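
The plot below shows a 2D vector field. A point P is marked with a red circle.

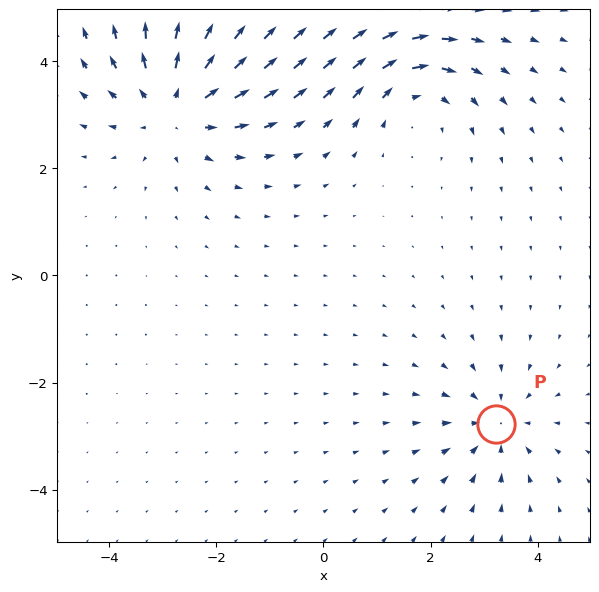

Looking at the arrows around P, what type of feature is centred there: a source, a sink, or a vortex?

sink

At P (3.2, -2.8) the arrows converge inward. Divergence about -4, curl ≈0 — negative divergence with near-zero curl is a sink.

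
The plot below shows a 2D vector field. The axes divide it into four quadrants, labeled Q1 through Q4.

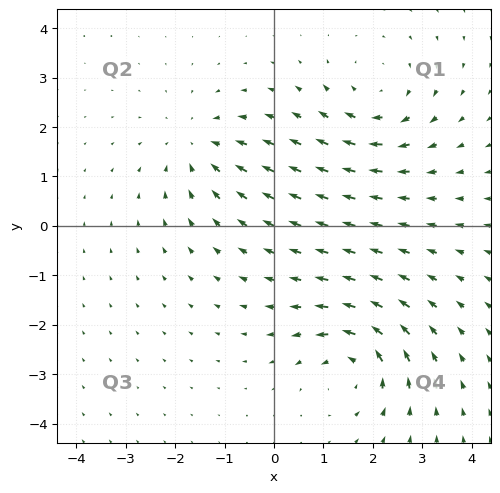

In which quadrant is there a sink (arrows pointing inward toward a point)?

The sink sits at approximately (-1.5, 1.6), which lies in quadrant Q2. The divergence there is about -3, negative as expected for a sink.

Q2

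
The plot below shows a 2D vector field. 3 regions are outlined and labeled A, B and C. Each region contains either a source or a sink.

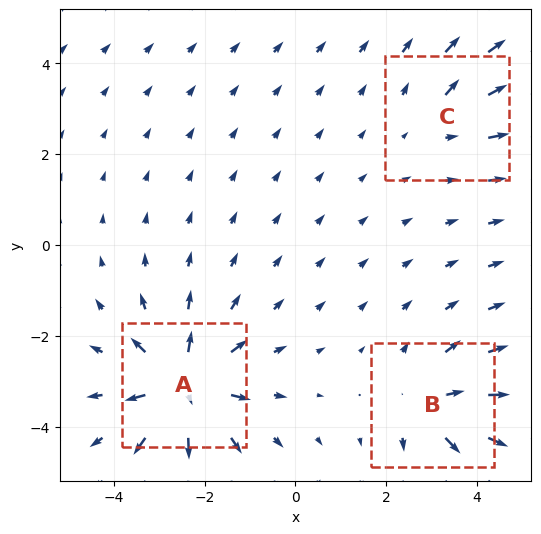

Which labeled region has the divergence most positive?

A

Divergence at each region's feature centre — A: about +6, B: about +4, C: about +2. Region A is most positive.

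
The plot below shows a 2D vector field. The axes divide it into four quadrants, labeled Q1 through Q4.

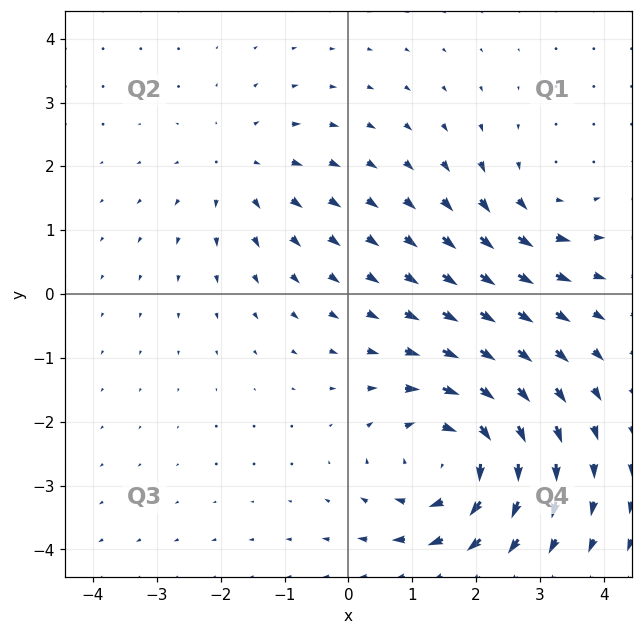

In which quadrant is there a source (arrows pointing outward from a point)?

Q2

The source sits at approximately (-1.7, 2.0), which lies in quadrant Q2. The divergence there is about +2, positive as expected for a source.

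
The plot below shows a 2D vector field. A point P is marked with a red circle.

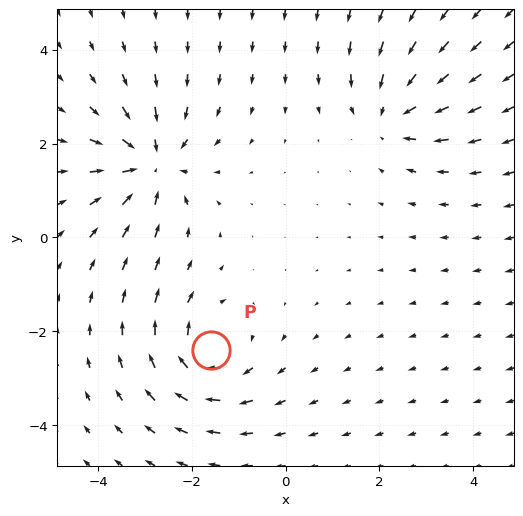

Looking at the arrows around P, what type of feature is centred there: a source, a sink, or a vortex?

At P (-1.6, -2.4) the arrows circulate clockwise. Divergence ≈0, curl about -4 — near-zero divergence with nonzero curl is a vortex.

vortex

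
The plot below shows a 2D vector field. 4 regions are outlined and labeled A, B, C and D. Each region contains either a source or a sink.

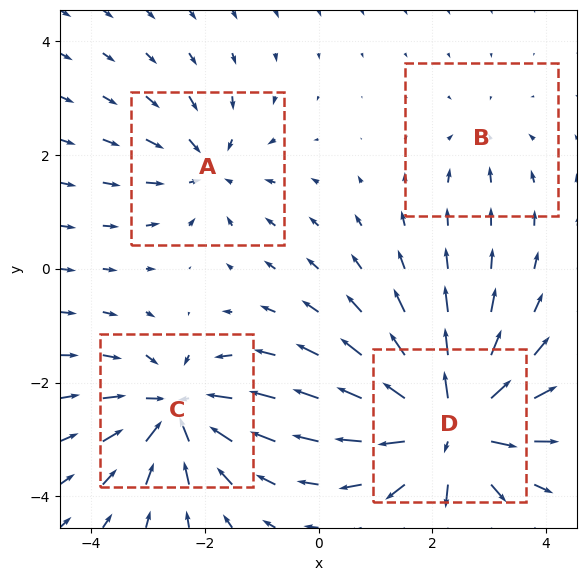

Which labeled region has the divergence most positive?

Divergence at each region's feature centre — A: about -4, B: about -2, C: about -6, D: about +8. Region D is most positive.

D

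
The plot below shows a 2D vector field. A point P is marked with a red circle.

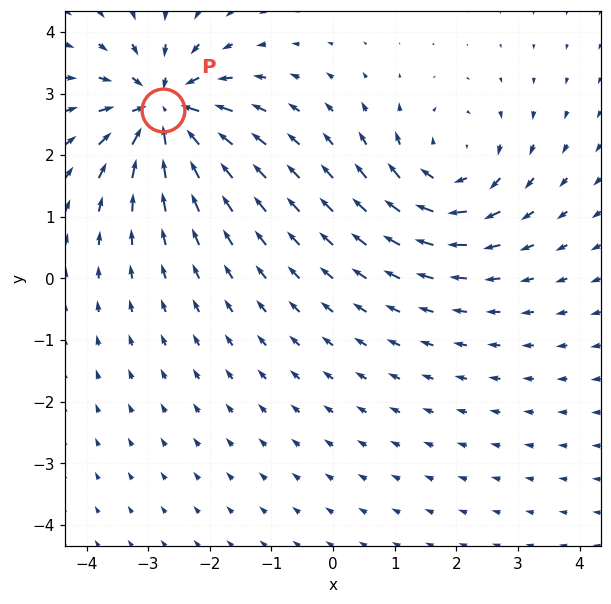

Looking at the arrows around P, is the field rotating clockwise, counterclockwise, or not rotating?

not rotating

Near P at (-2.8, 2.7) the arrows show no circulation. The curl there is ≈0.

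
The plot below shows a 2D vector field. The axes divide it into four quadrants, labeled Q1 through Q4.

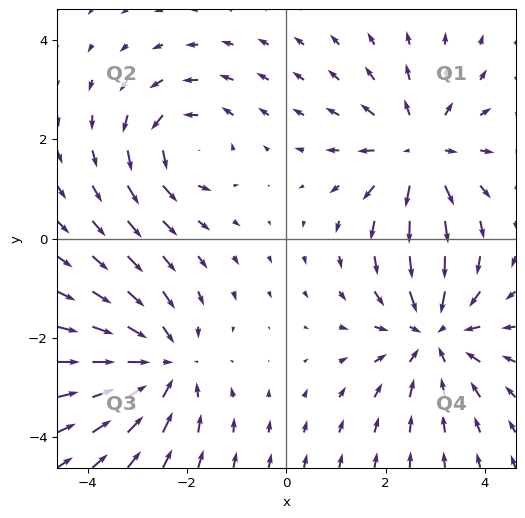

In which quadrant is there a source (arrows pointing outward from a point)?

Q1

The source sits at approximately (2.7, 1.7), which lies in quadrant Q1. The divergence there is about +4, positive as expected for a source.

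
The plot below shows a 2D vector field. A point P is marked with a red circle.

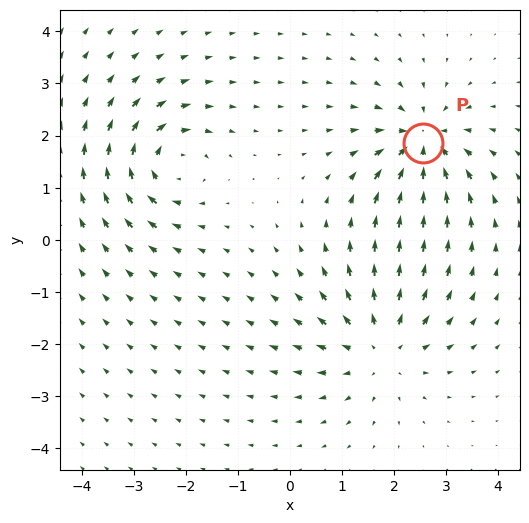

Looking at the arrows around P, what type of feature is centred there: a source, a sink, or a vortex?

sink

At P (2.6, 1.9) the arrows converge inward. Divergence about -5, curl ≈0 — negative divergence with near-zero curl is a sink.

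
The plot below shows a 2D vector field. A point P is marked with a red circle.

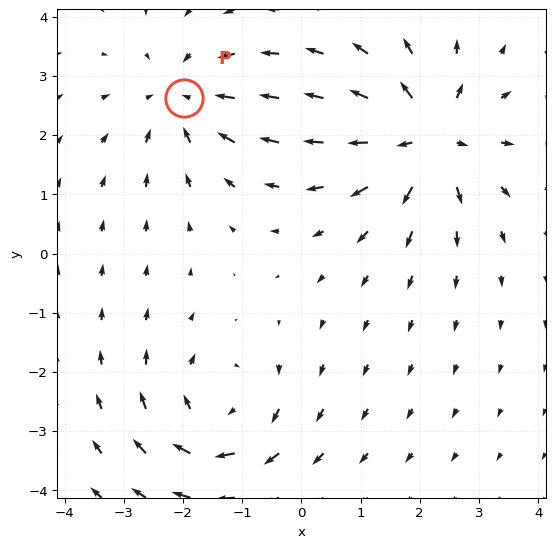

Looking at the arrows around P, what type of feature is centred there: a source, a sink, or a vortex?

sink

At P (-2.0, 2.6) the arrows converge inward. Divergence about -3, curl ≈0 — negative divergence with near-zero curl is a sink.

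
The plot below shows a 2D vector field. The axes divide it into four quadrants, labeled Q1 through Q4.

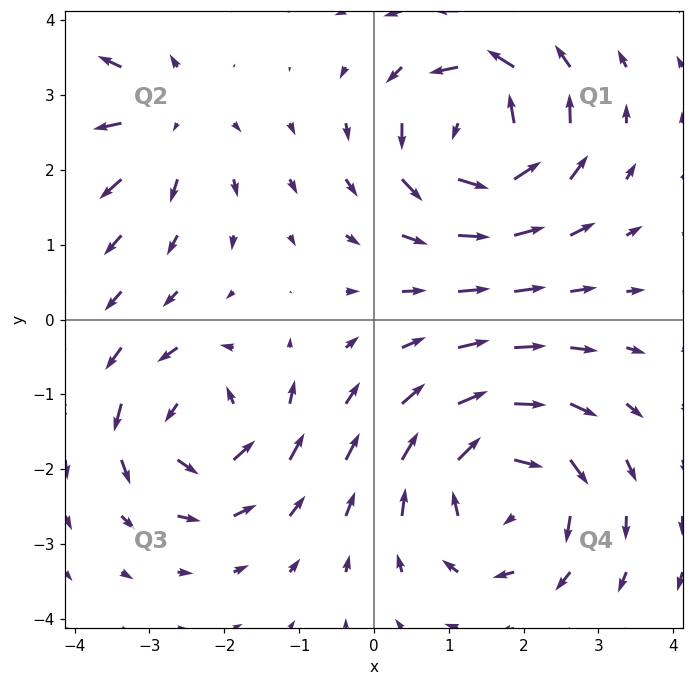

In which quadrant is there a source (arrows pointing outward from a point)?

Q2

The source sits at approximately (-2.8, 2.7), which lies in quadrant Q2. The divergence there is about +4, positive as expected for a source.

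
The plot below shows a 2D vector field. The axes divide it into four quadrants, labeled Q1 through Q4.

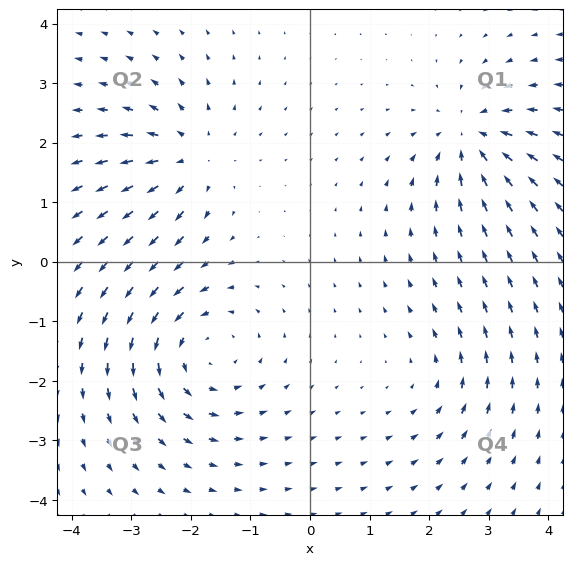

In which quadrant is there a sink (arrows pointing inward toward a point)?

Q1

The sink sits at approximately (2.7, 2.1), which lies in quadrant Q1. The divergence there is about -5, negative as expected for a sink.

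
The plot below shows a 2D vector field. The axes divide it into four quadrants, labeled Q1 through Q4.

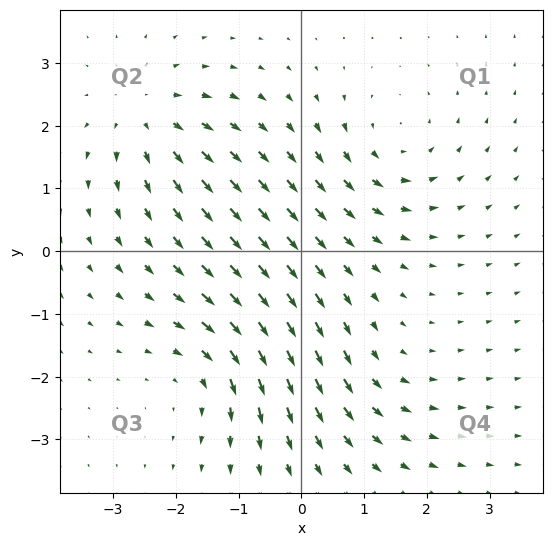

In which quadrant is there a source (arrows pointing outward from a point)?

Q2

The source sits at approximately (-2.5, 2.1), which lies in quadrant Q2. The divergence there is about +4, positive as expected for a source.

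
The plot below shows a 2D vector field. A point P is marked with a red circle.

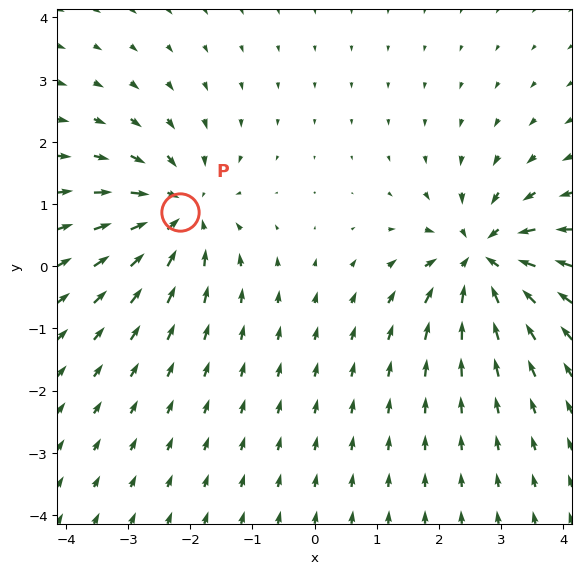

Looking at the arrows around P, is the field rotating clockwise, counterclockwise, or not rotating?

Near P at (-2.2, 0.9) the arrows show no circulation. The curl there is ≈0.

not rotating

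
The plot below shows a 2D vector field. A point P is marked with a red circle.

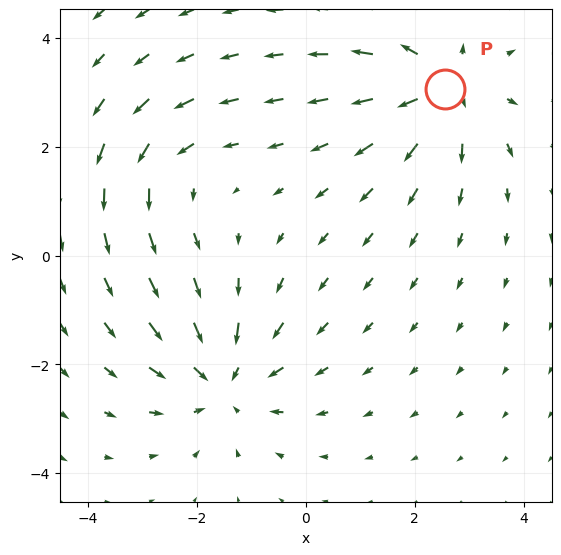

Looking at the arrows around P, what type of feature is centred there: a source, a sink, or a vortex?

source

At P (2.6, 3.1) the arrows spread outward. Divergence about +3, curl ≈0 — positive divergence with near-zero curl is a source.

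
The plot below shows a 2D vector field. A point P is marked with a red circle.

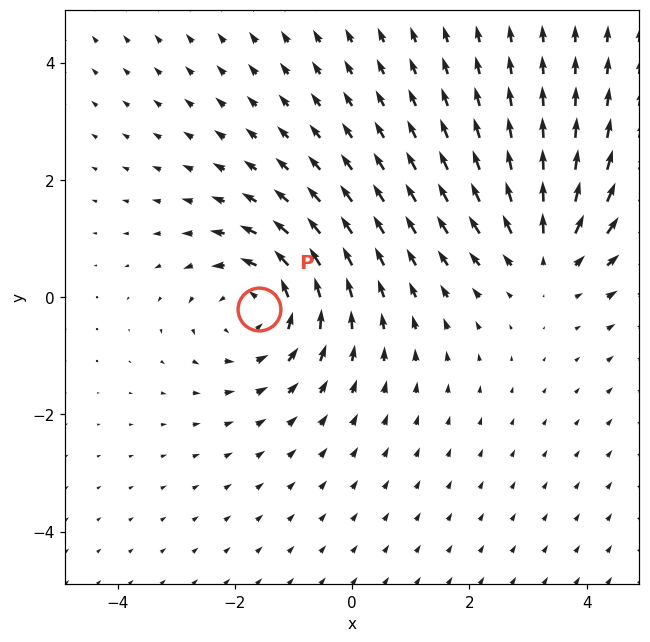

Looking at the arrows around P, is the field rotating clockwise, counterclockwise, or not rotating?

counterclockwise

Near P at (-1.6, -0.2) the arrows circulate counterclockwise. The curl (z-component) there is about +4; positive curl means counterclockwise rotation.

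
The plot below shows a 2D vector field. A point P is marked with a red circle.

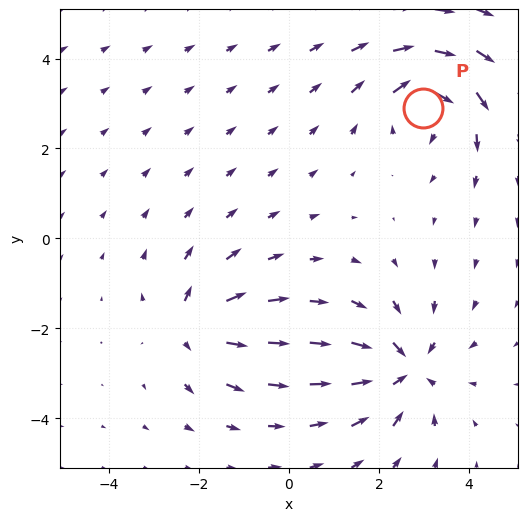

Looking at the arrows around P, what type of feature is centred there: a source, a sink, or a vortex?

vortex

At P (3.0, 2.9) the arrows circulate clockwise. Divergence ≈0, curl about -5 — near-zero divergence with nonzero curl is a vortex.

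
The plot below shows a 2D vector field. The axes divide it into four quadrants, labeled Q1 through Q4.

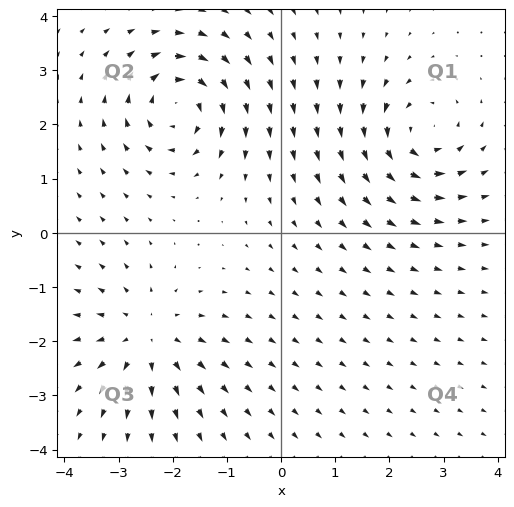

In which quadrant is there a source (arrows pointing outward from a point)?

Q3

The source sits at approximately (-2.5, -1.9), which lies in quadrant Q3. The divergence there is about +5, positive as expected for a source.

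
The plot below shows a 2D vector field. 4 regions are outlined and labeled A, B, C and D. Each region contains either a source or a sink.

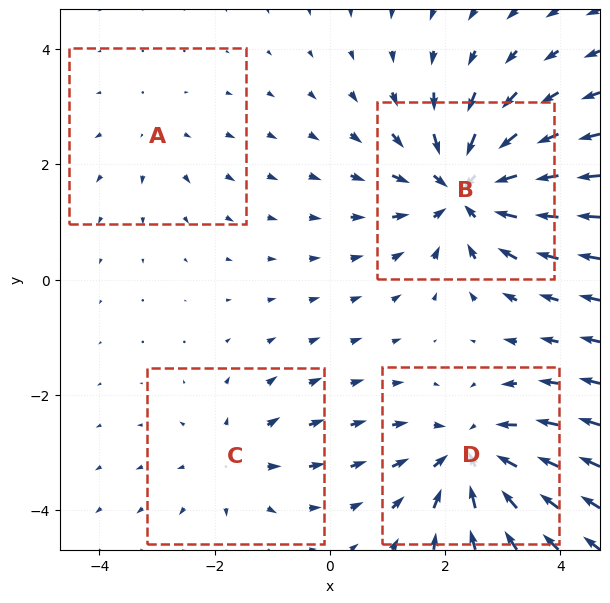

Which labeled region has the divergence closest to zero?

A

Divergence at each region's feature centre — A: about +2, B: about -7, C: about +3, D: about -5. Region A is closest to zero.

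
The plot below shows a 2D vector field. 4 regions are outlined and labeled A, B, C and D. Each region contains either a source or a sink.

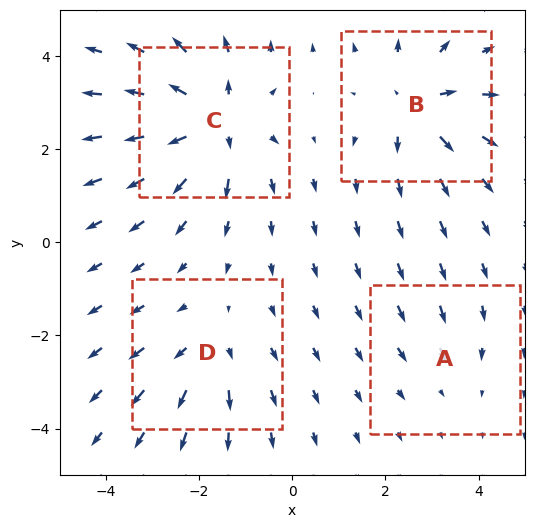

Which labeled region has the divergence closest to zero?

A

Divergence at each region's feature centre — A: about -2, B: about +5, C: about +7, D: about +3. Region A is closest to zero.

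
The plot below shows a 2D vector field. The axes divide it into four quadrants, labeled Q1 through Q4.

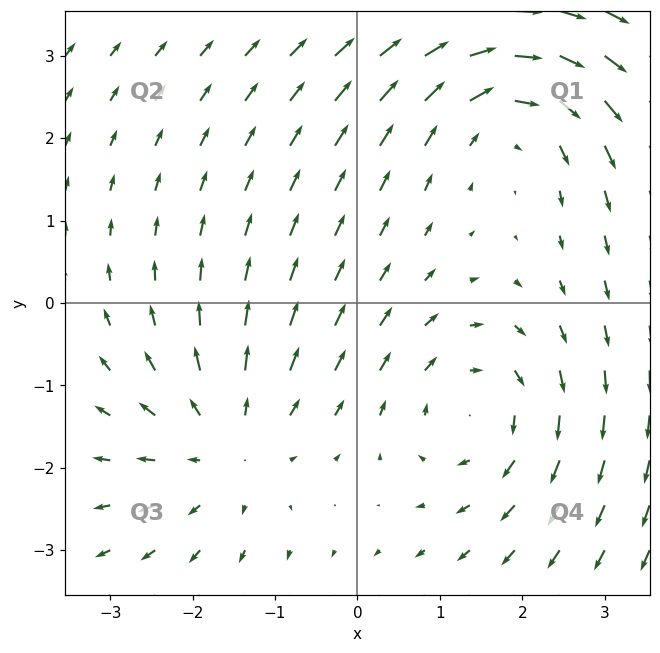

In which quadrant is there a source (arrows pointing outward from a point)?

Q3

The source sits at approximately (-1.6, -1.7), which lies in quadrant Q3. The divergence there is about +3, positive as expected for a source.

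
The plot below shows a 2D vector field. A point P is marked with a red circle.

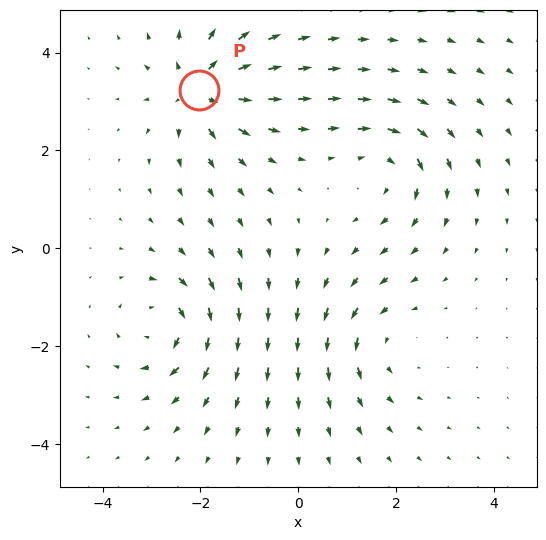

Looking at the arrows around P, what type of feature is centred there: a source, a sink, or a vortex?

source

At P (-2.0, 3.2) the arrows spread outward. Divergence about +6, curl ≈0 — positive divergence with near-zero curl is a source.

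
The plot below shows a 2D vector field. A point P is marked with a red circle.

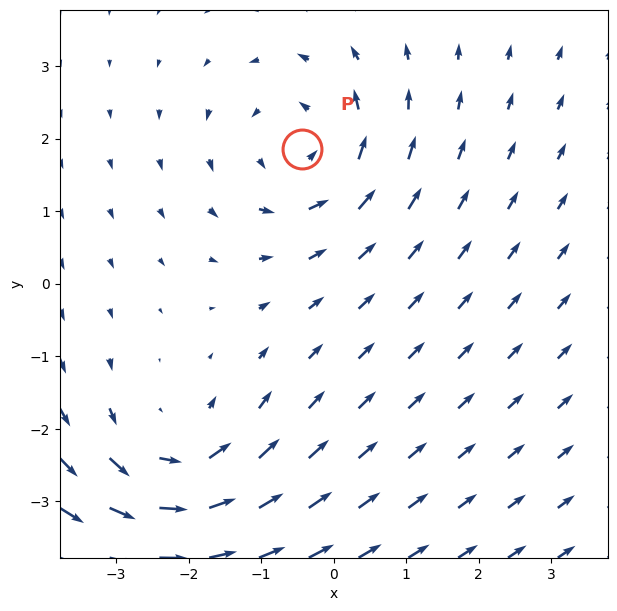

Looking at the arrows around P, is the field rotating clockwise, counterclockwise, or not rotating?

counterclockwise

Near P at (-0.4, 1.9) the arrows circulate counterclockwise. The curl (z-component) there is about +4; positive curl means counterclockwise rotation.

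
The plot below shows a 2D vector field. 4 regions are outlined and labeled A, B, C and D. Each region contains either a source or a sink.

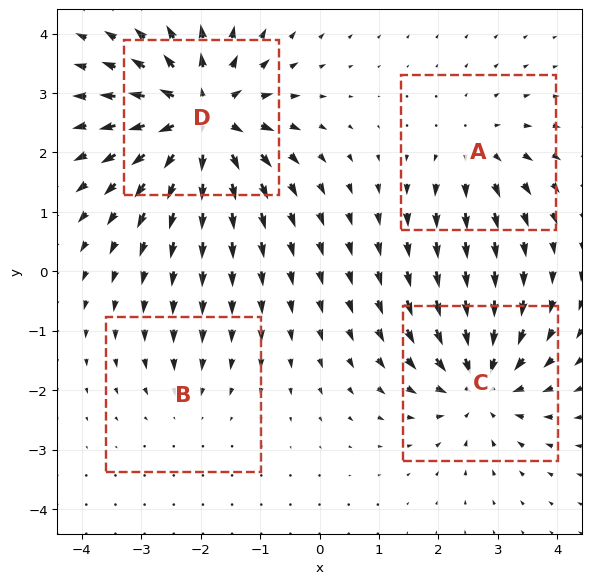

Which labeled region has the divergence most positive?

D

Divergence at each region's feature centre — A: about +4, B: about -2, C: about -6, D: about +8. Region D is most positive.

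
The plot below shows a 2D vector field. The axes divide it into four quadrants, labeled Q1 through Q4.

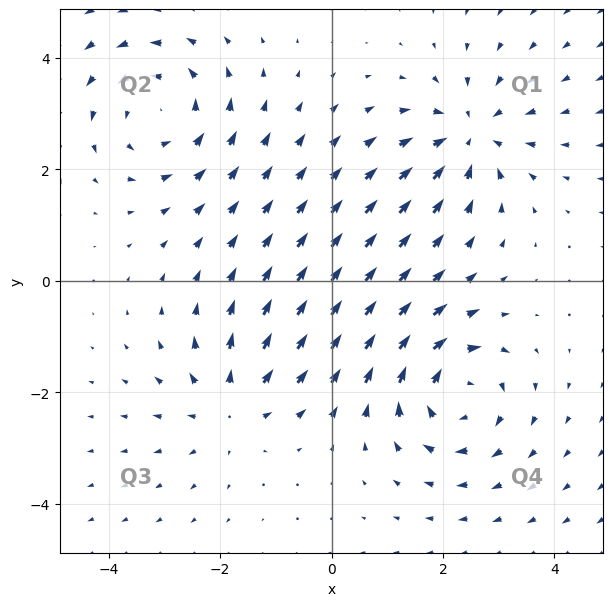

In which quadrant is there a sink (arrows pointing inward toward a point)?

The sink sits at approximately (2.5, 2.6), which lies in quadrant Q1. The divergence there is about -3, negative as expected for a sink.

Q1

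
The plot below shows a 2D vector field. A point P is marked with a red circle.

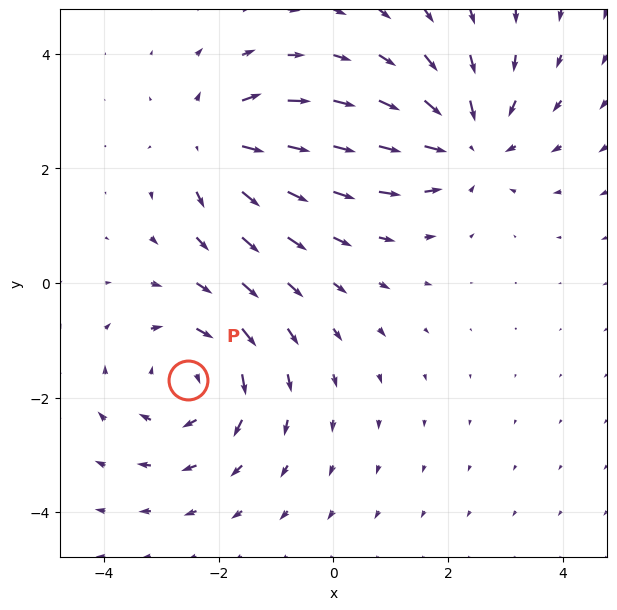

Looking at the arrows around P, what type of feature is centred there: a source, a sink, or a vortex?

At P (-2.5, -1.7) the arrows circulate clockwise. Divergence ≈0, curl about -4 — near-zero divergence with nonzero curl is a vortex.

vortex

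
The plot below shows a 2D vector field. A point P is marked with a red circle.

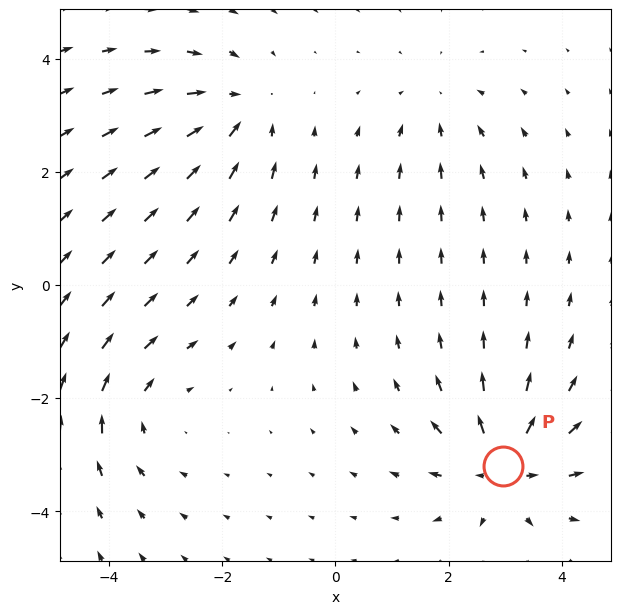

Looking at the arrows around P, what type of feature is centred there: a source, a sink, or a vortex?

source

At P (3.0, -3.2) the arrows spread outward. Divergence about +5, curl ≈0 — positive divergence with near-zero curl is a source.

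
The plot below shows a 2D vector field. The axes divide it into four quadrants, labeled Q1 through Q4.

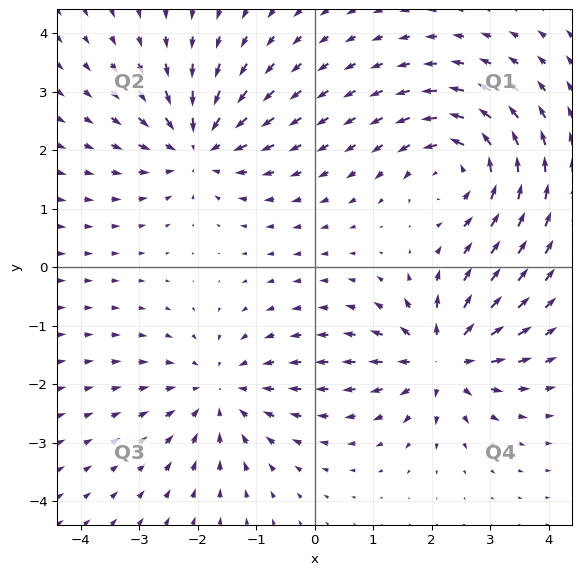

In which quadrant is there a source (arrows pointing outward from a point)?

The source sits at approximately (2.2, -1.6), which lies in quadrant Q4. The divergence there is about +5, positive as expected for a source.

Q4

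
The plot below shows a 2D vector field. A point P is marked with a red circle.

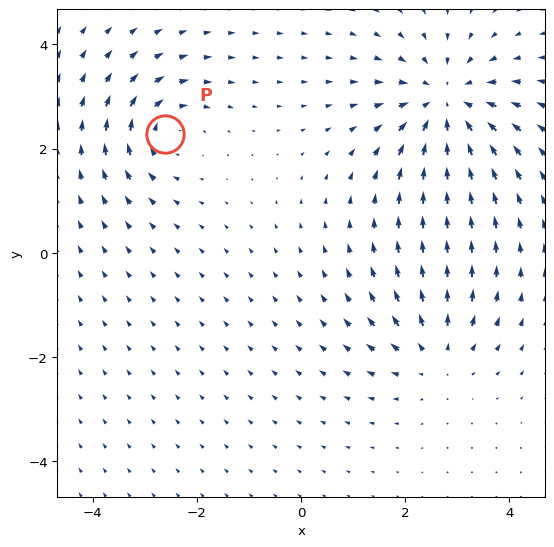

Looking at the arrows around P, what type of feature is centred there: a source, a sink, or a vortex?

At P (-2.6, 2.3) the arrows circulate clockwise. Divergence ≈0, curl about -4 — near-zero divergence with nonzero curl is a vortex.

vortex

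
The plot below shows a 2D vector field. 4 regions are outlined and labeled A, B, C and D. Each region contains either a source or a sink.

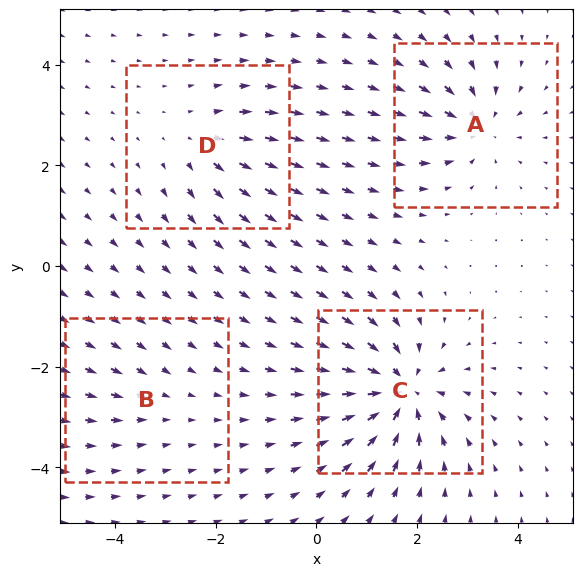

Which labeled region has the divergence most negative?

C

Divergence at each region's feature centre — A: about -6, B: about -2, C: about -8, D: about +4. Region C is most negative.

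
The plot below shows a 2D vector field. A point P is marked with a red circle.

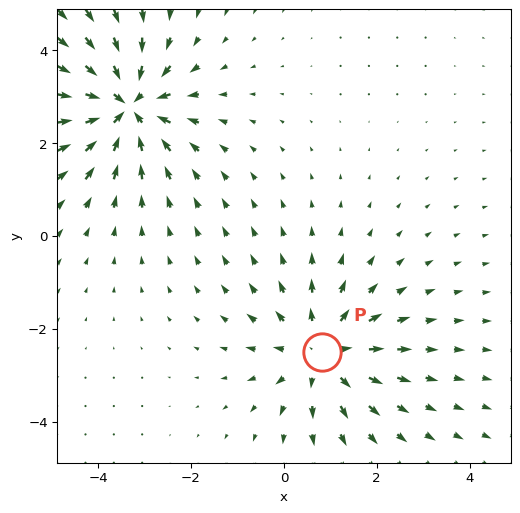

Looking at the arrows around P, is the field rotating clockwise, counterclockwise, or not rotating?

Near P at (0.8, -2.5) the arrows show no circulation. The curl there is ≈0.

not rotating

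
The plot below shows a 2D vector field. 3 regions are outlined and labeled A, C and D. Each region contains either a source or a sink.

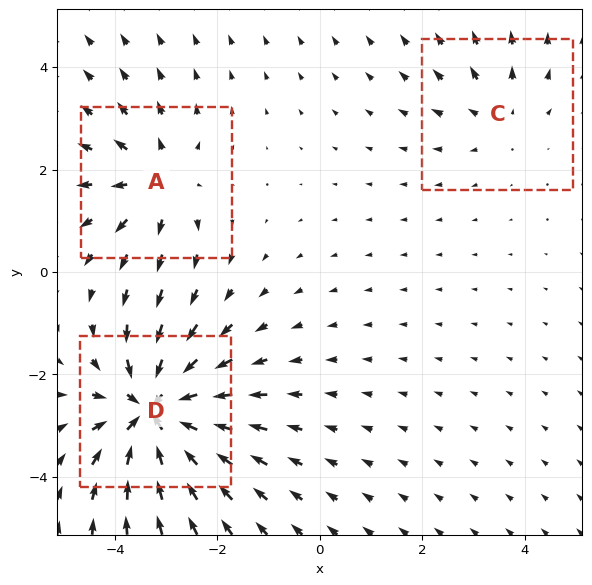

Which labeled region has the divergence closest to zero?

Divergence at each region's feature centre — A: about +3, C: about +2, D: about -6. Region C is closest to zero.

C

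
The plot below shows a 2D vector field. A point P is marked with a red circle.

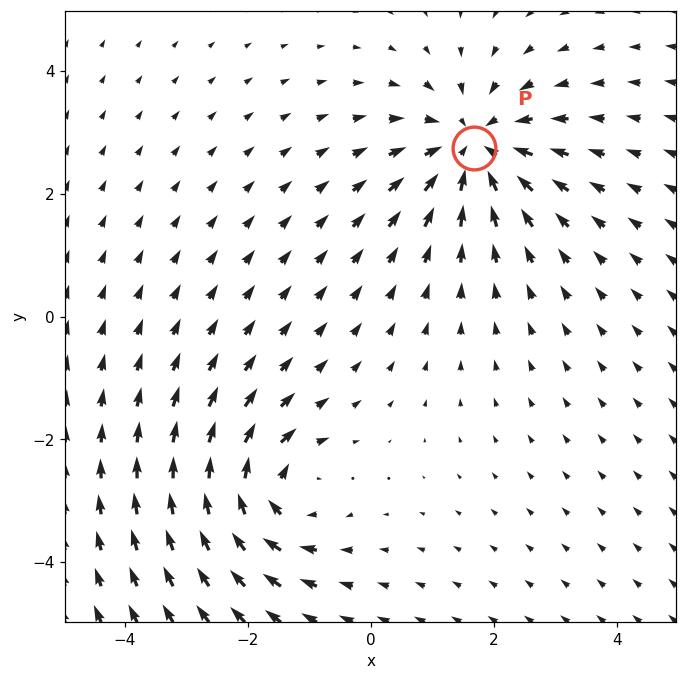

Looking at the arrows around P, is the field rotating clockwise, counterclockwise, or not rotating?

Near P at (1.7, 2.7) the arrows show no circulation. The curl there is ≈0.

not rotating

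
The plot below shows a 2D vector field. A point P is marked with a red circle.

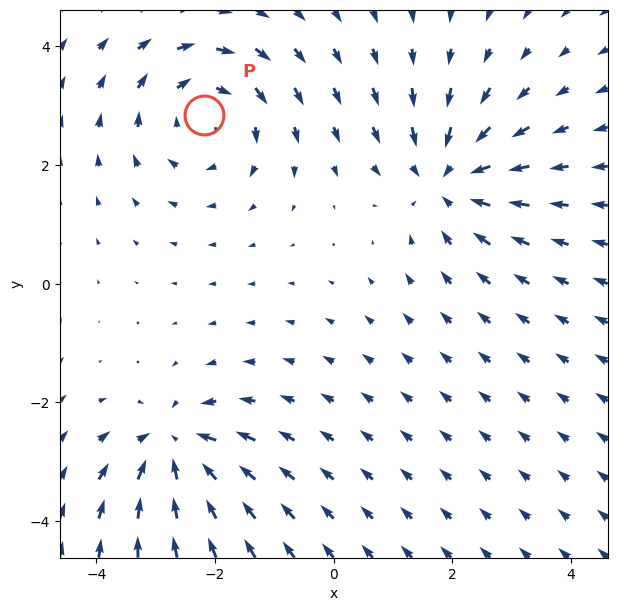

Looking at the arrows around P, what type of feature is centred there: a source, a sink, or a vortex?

vortex

At P (-2.2, 2.8) the arrows circulate clockwise. Divergence ≈0, curl about -4 — near-zero divergence with nonzero curl is a vortex.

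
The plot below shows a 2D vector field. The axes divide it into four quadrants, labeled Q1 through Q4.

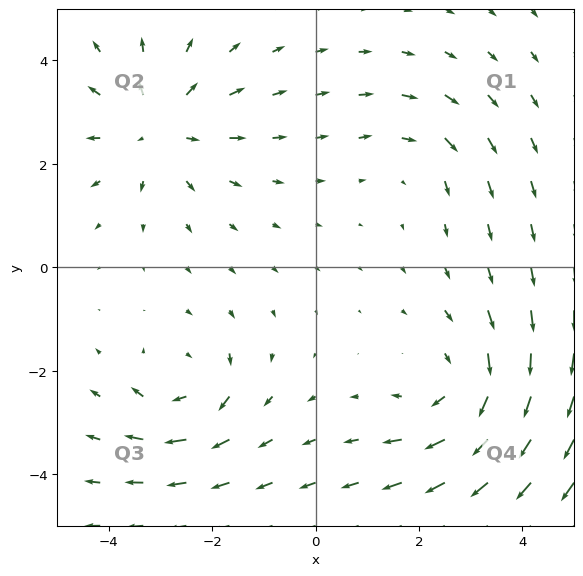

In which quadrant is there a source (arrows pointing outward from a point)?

Q2

The source sits at approximately (-3.0, 2.7), which lies in quadrant Q2. The divergence there is about +4, positive as expected for a source.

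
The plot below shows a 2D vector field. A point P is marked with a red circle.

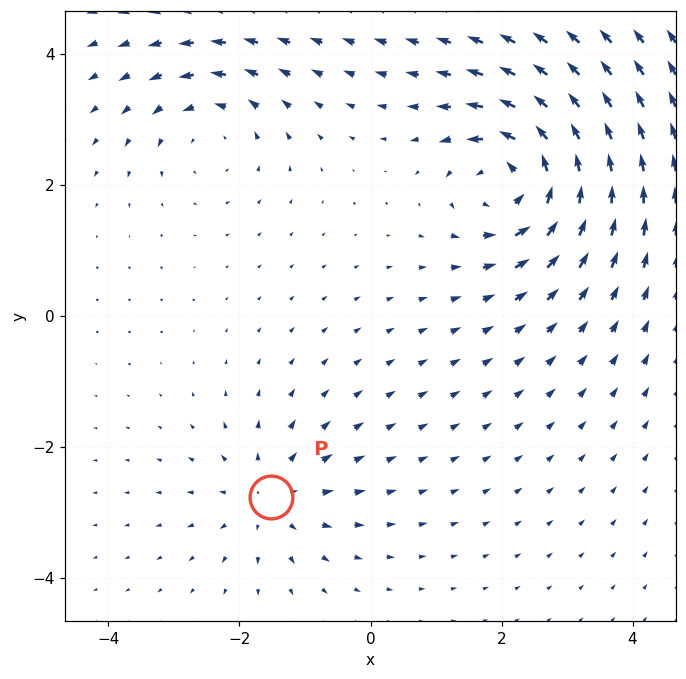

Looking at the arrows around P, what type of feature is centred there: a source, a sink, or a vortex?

source

At P (-1.5, -2.8) the arrows spread outward. Divergence about +3, curl ≈0 — positive divergence with near-zero curl is a source.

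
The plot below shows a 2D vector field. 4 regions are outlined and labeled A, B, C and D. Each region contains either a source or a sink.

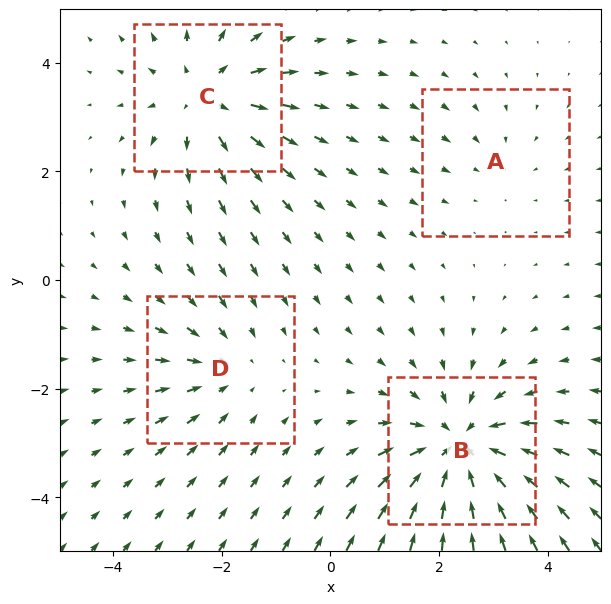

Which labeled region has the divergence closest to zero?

A

Divergence at each region's feature centre — A: about -2, B: about -6, C: about +4, D: about -3. Region A is closest to zero.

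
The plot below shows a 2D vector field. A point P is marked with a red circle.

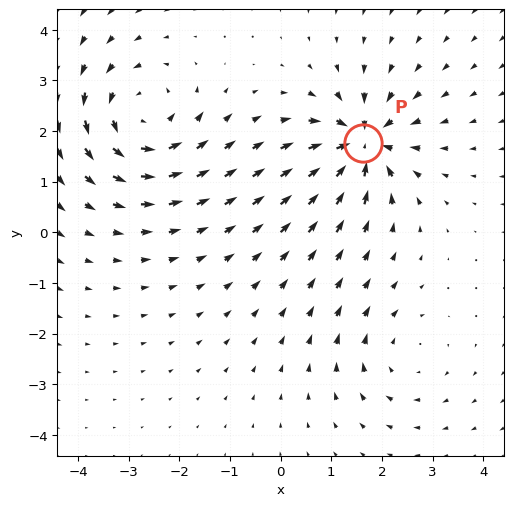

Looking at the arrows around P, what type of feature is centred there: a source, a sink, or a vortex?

sink

At P (1.6, 1.8) the arrows converge inward. Divergence about -6, curl ≈0 — negative divergence with near-zero curl is a sink.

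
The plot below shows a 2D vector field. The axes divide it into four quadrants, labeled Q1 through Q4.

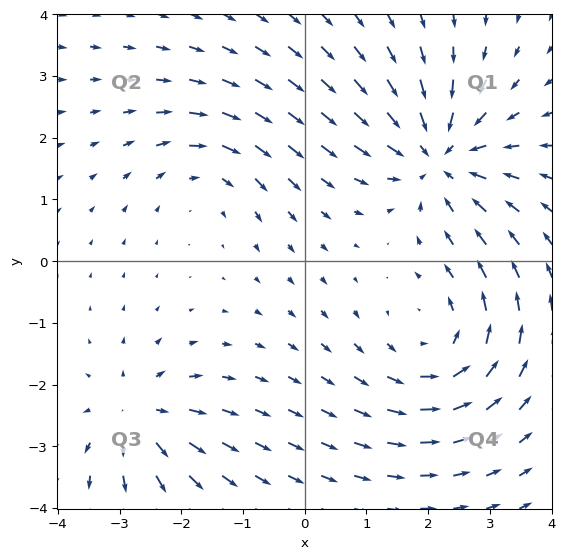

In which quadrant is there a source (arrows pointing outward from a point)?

The source sits at approximately (-2.7, -2.5), which lies in quadrant Q3. The divergence there is about +4, positive as expected for a source.

Q3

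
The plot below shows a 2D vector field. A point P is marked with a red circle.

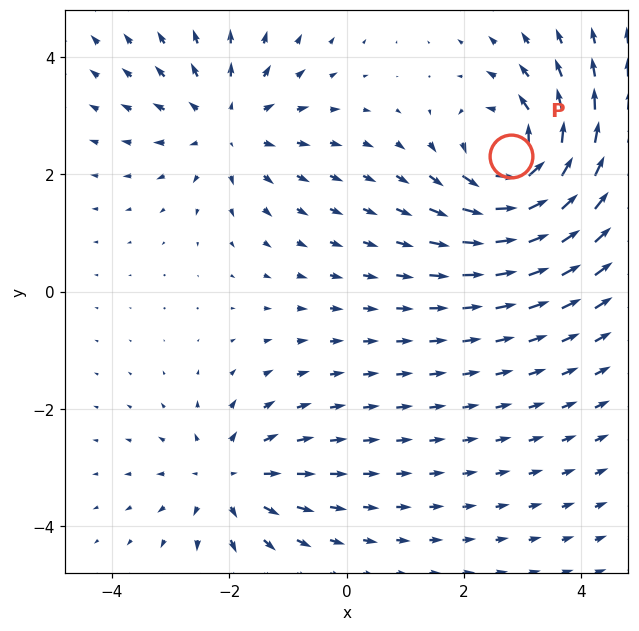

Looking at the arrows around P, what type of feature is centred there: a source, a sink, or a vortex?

vortex

At P (2.8, 2.3) the arrows circulate counterclockwise. Divergence ≈0, curl about +5 — near-zero divergence with nonzero curl is a vortex.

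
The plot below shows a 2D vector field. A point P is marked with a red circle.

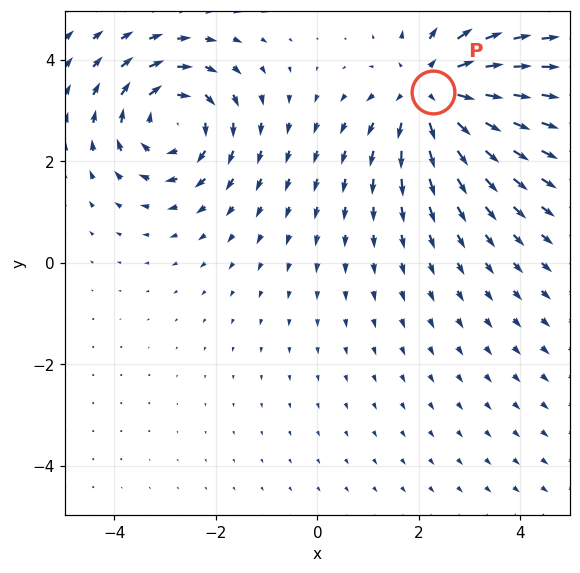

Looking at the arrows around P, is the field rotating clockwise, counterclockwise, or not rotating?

not rotating

Near P at (2.3, 3.4) the arrows show no circulation. The curl there is ≈0.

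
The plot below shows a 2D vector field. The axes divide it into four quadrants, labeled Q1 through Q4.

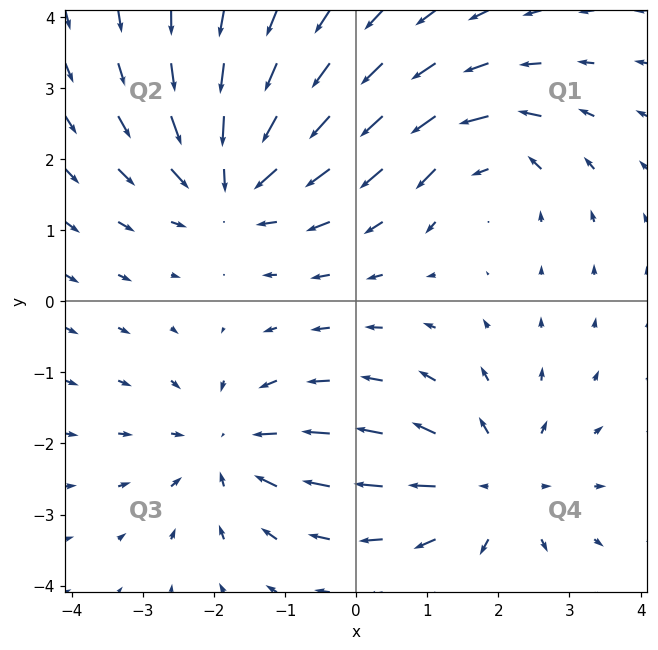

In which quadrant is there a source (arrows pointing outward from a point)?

The source sits at approximately (1.9, -2.6), which lies in quadrant Q4. The divergence there is about +4, positive as expected for a source.

Q4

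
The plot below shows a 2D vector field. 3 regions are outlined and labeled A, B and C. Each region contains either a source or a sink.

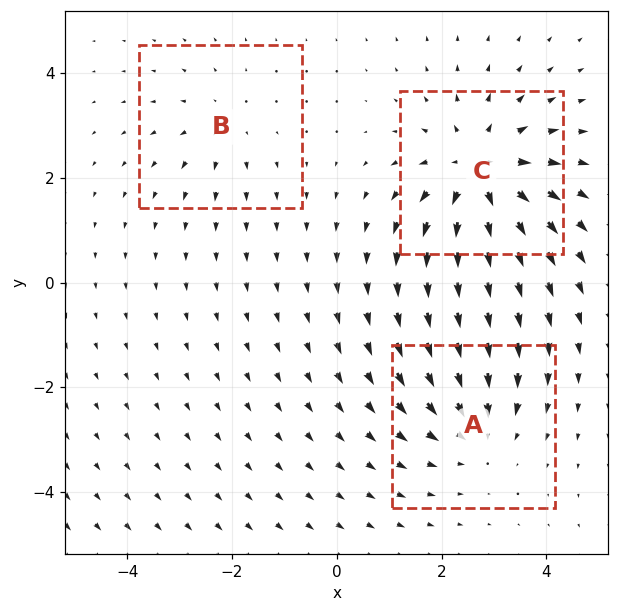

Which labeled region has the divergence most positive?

C

Divergence at each region's feature centre — A: about -3, B: about +2, C: about +4. Region C is most positive.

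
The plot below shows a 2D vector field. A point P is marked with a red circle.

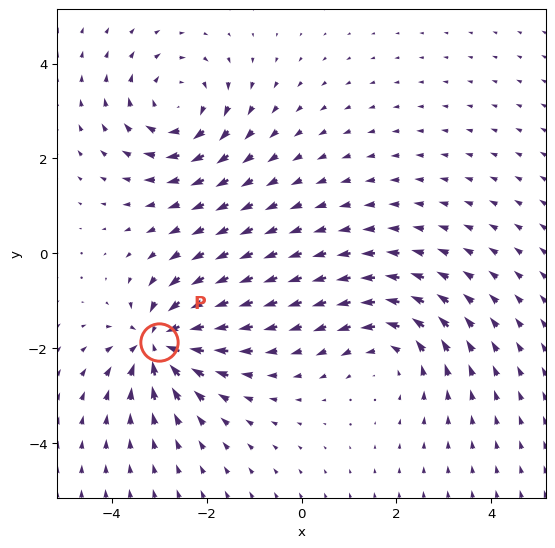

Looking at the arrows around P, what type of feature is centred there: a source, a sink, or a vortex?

At P (-3.0, -1.9) the arrows converge inward. Divergence about -7, curl ≈0 — negative divergence with near-zero curl is a sink.

sink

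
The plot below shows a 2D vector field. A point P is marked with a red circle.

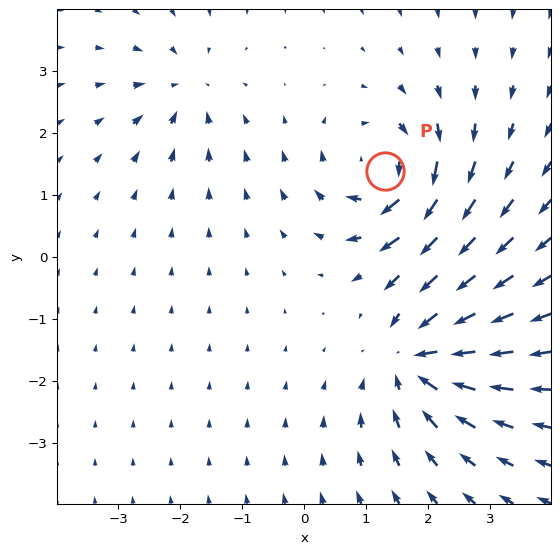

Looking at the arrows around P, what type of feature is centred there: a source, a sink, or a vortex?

vortex

At P (1.3, 1.4) the arrows circulate clockwise. Divergence ≈0, curl about -6 — near-zero divergence with nonzero curl is a vortex.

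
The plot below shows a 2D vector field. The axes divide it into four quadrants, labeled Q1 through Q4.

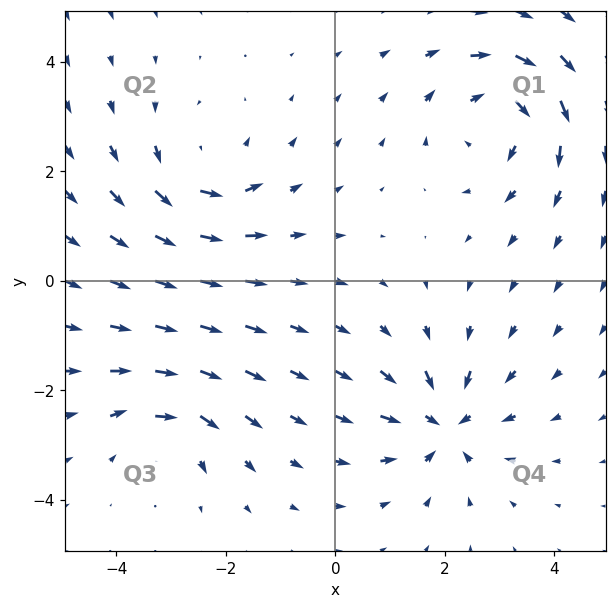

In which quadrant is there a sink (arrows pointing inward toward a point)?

The sink sits at approximately (2.0, -2.6), which lies in quadrant Q4. The divergence there is about -5, negative as expected for a sink.

Q4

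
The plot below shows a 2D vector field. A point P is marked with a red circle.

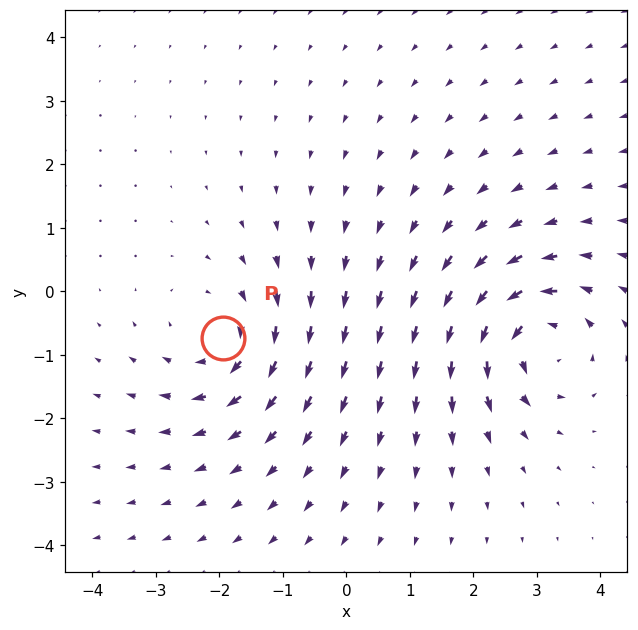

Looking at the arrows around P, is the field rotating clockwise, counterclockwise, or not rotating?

Near P at (-1.9, -0.7) the arrows circulate clockwise. The curl (z-component) there is about -4; negative curl means clockwise rotation.

clockwise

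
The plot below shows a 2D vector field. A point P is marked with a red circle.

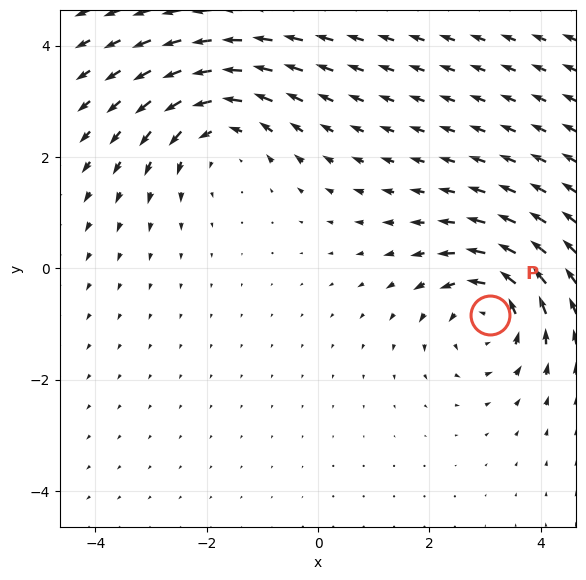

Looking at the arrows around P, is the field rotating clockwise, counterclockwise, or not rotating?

counterclockwise

Near P at (3.1, -0.8) the arrows circulate counterclockwise. The curl (z-component) there is about +4; positive curl means counterclockwise rotation.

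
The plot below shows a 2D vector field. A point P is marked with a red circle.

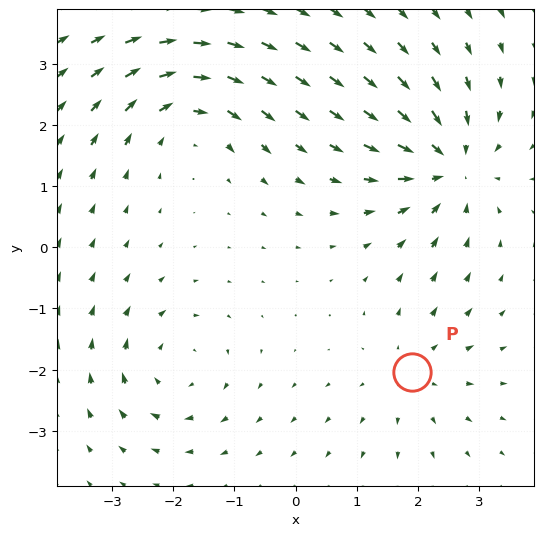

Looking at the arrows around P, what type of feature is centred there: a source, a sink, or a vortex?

At P (1.9, -2.0) the arrows spread outward. Divergence about +3, curl ≈0 — positive divergence with near-zero curl is a source.

source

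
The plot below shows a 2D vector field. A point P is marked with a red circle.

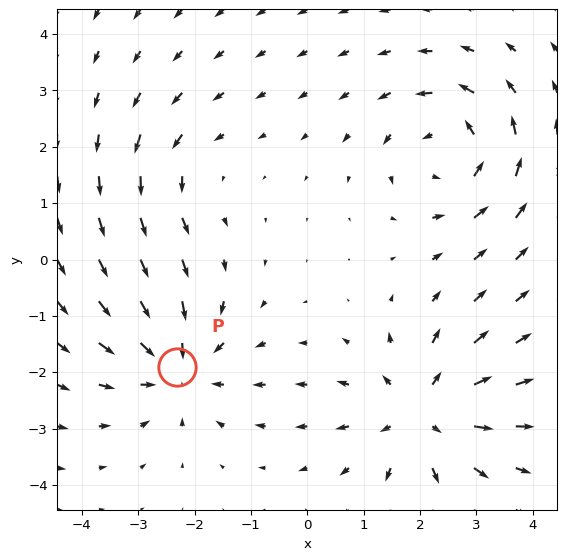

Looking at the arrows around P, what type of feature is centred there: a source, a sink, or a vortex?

At P (-2.3, -1.9) the arrows converge inward. Divergence about -5, curl ≈0 — negative divergence with near-zero curl is a sink.

sink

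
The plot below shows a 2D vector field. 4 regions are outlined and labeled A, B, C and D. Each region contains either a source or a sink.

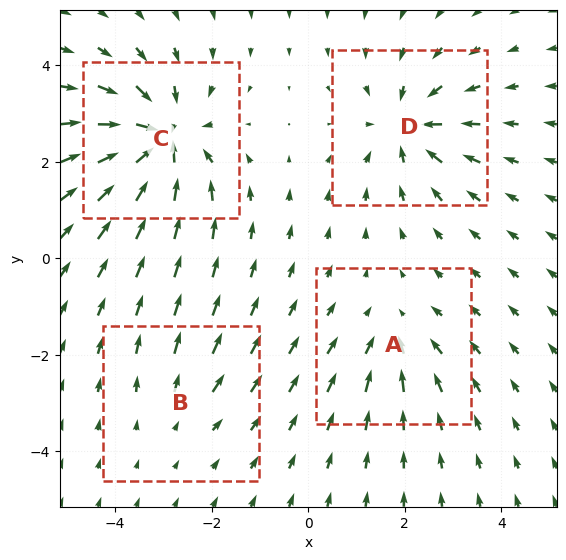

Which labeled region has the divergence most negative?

C

Divergence at each region's feature centre — A: about -4, B: about +2, C: about -8, D: about -6. Region C is most negative.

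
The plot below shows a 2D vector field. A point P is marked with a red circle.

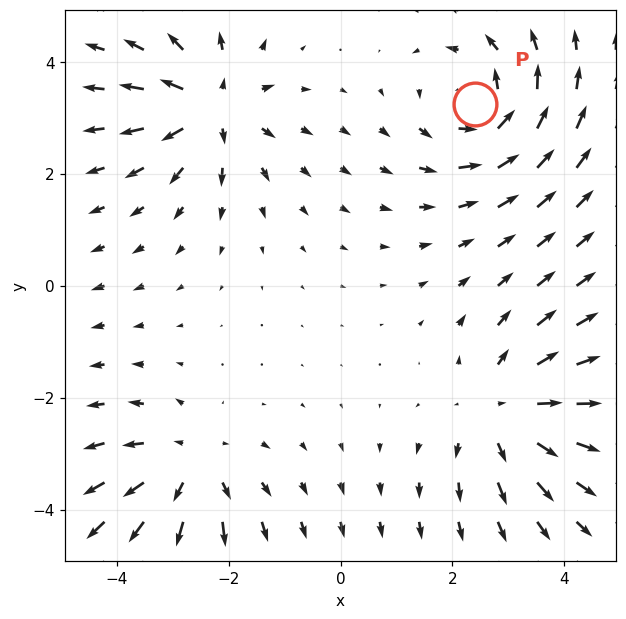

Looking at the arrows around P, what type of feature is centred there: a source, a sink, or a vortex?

vortex

At P (2.4, 3.2) the arrows circulate counterclockwise. Divergence ≈0, curl about +5 — near-zero divergence with nonzero curl is a vortex.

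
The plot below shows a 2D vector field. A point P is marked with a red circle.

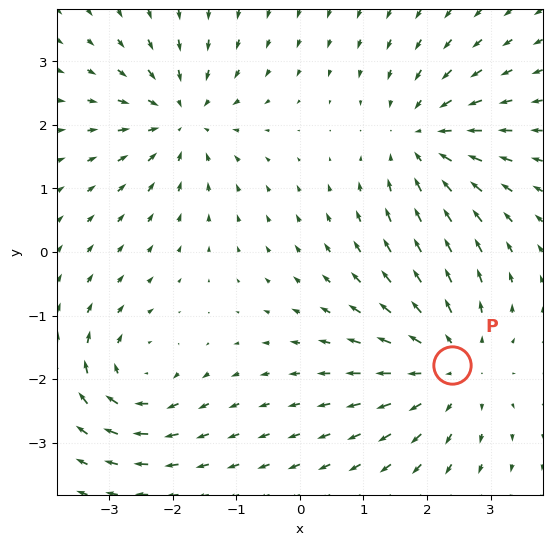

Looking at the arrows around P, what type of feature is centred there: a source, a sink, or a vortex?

At P (2.4, -1.8) the arrows spread outward. Divergence about +4, curl ≈0 — positive divergence with near-zero curl is a source.

source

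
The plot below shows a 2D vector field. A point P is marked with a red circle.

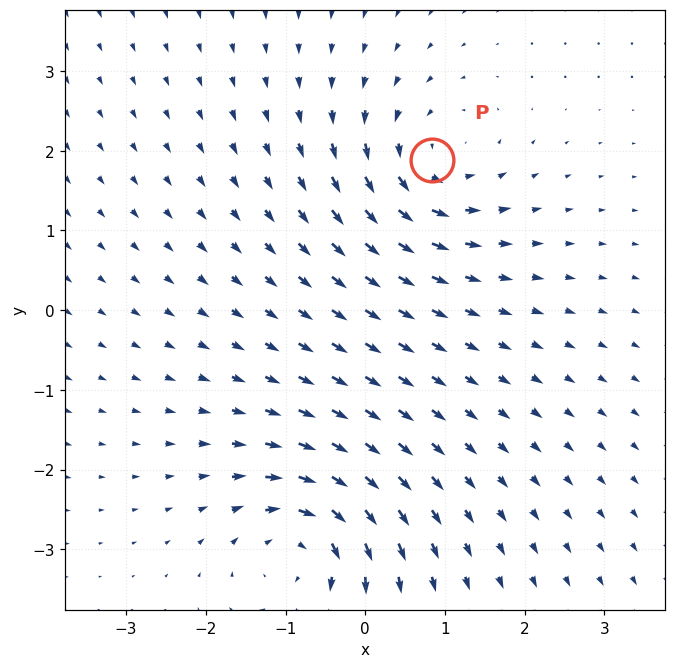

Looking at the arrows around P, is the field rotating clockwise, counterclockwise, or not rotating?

counterclockwise

Near P at (0.8, 1.9) the arrows circulate counterclockwise. The curl (z-component) there is about +6; positive curl means counterclockwise rotation.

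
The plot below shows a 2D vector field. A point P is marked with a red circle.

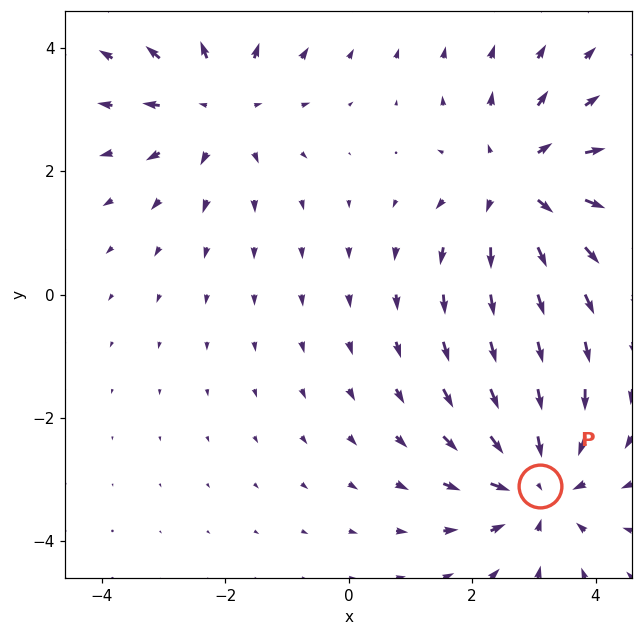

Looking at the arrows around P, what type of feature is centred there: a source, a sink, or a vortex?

sink

At P (3.1, -3.1) the arrows converge inward. Divergence about -4, curl ≈0 — negative divergence with near-zero curl is a sink.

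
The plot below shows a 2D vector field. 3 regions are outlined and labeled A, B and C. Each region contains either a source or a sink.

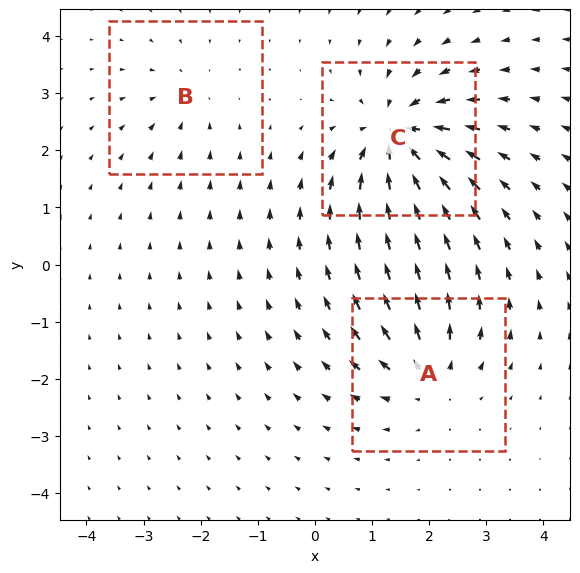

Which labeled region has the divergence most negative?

C

Divergence at each region's feature centre — A: about +4, B: about -2, C: about -6. Region C is most negative.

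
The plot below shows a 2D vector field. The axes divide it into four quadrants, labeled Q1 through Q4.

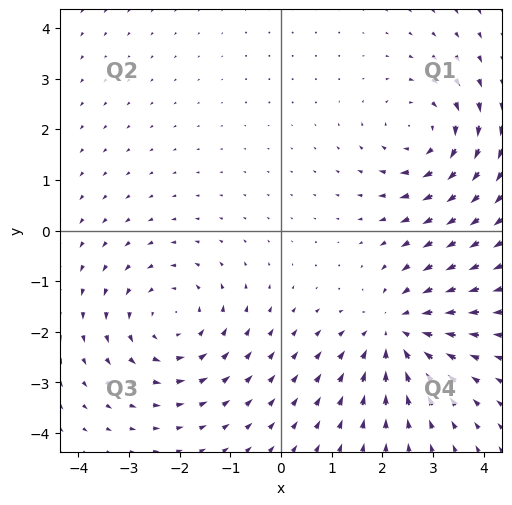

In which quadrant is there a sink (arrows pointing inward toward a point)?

The sink sits at approximately (2.3, -2.0), which lies in quadrant Q4. The divergence there is about -4, negative as expected for a sink.

Q4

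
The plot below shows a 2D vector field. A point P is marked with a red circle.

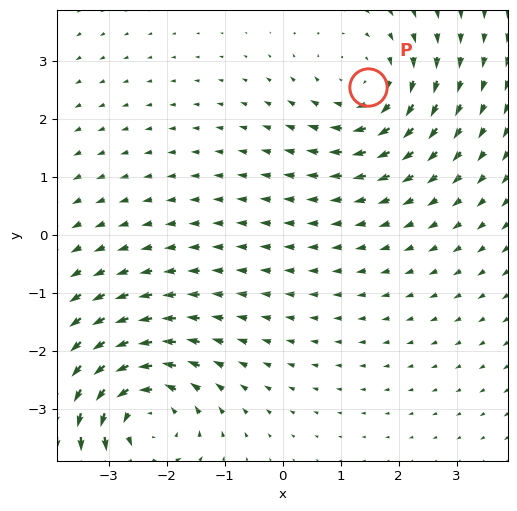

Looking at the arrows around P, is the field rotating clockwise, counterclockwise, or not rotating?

clockwise

Near P at (1.5, 2.6) the arrows circulate clockwise. The curl (z-component) there is about -3; negative curl means clockwise rotation.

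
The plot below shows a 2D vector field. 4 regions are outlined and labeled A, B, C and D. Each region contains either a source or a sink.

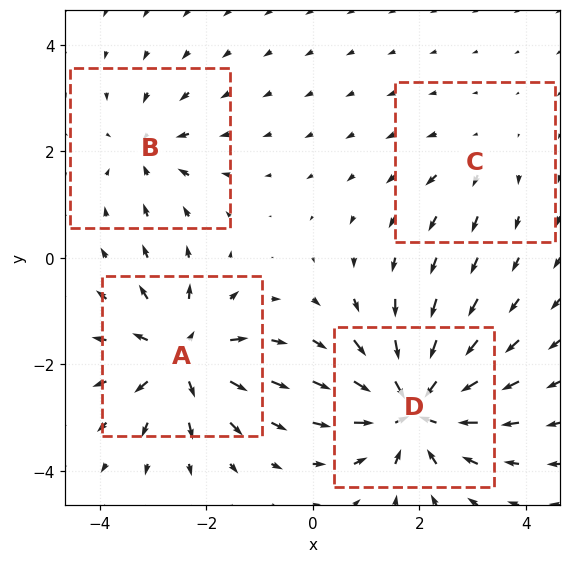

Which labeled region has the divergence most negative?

Divergence at each region's feature centre — A: about +6, B: about -4, C: about +2, D: about -8. Region D is most negative.

D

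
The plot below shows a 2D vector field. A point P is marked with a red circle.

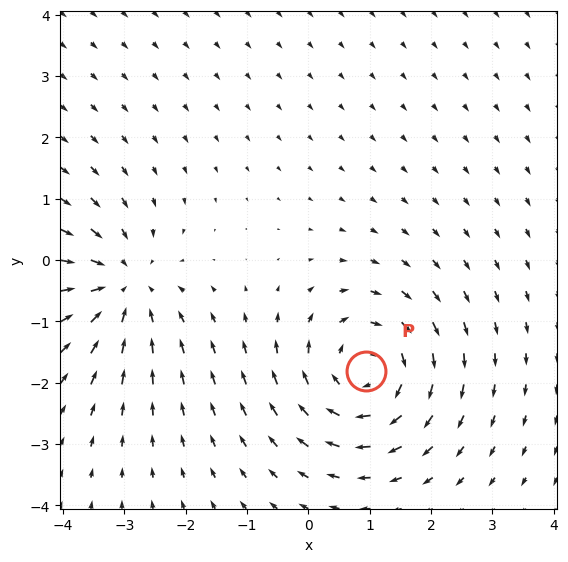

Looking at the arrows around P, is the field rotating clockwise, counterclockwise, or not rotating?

Near P at (0.9, -1.8) the arrows circulate clockwise. The curl (z-component) there is about -5; negative curl means clockwise rotation.

clockwise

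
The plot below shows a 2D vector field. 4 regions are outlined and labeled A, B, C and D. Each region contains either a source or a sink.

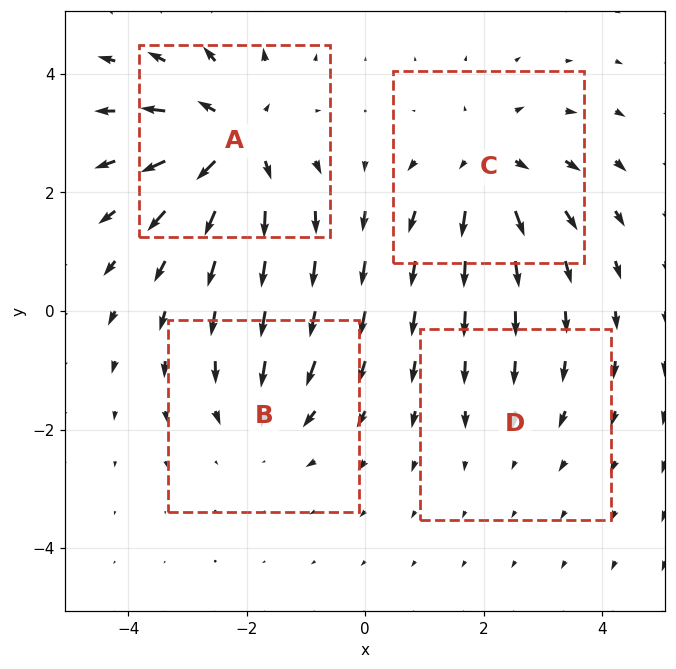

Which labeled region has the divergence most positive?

A

Divergence at each region's feature centre — A: about +7, B: about -3, C: about +5, D: about -2. Region A is most positive.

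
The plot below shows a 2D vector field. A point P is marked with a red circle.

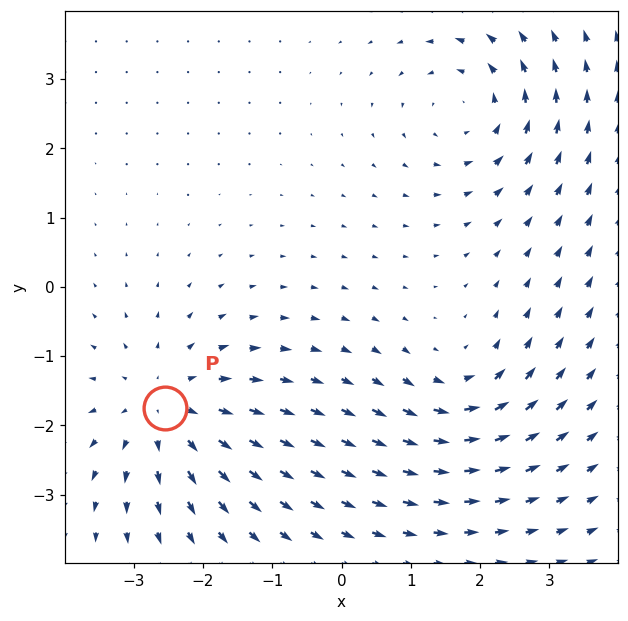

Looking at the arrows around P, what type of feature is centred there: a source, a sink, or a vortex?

source

At P (-2.5, -1.8) the arrows spread outward. Divergence about +4, curl ≈0 — positive divergence with near-zero curl is a source.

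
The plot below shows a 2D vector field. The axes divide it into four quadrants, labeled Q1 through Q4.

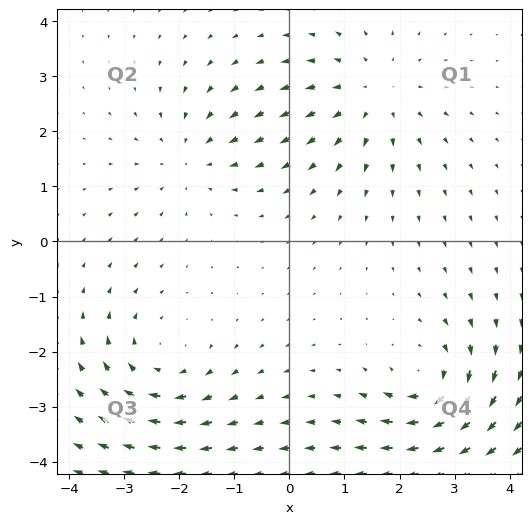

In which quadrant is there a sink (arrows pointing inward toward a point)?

The sink sits at approximately (-1.8, 1.5), which lies in quadrant Q2. The divergence there is about -2, negative as expected for a sink.

Q2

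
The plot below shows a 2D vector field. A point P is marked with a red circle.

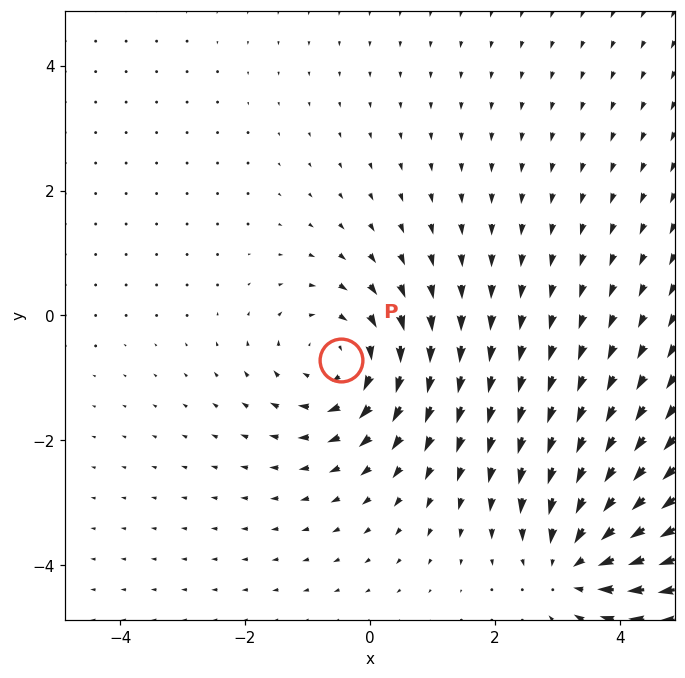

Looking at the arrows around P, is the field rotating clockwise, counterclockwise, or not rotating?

Near P at (-0.5, -0.7) the arrows circulate clockwise. The curl (z-component) there is about -5; negative curl means clockwise rotation.

clockwise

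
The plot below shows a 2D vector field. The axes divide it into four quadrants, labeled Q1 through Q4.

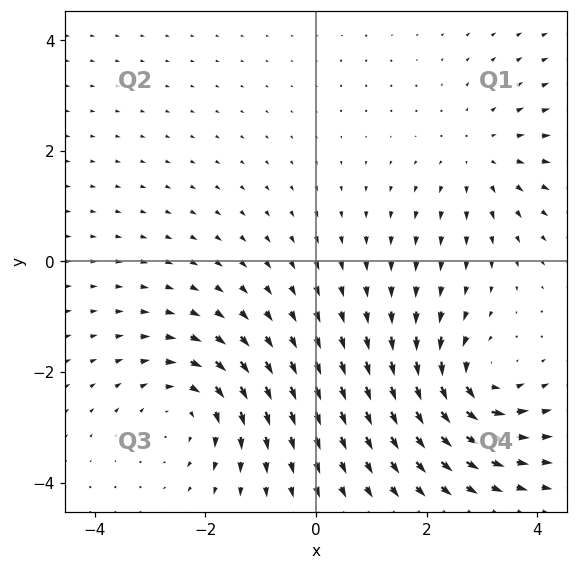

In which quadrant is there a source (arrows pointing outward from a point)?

The source sits at approximately (3.0, 1.9), which lies in quadrant Q1. The divergence there is about +2, positive as expected for a source.

Q1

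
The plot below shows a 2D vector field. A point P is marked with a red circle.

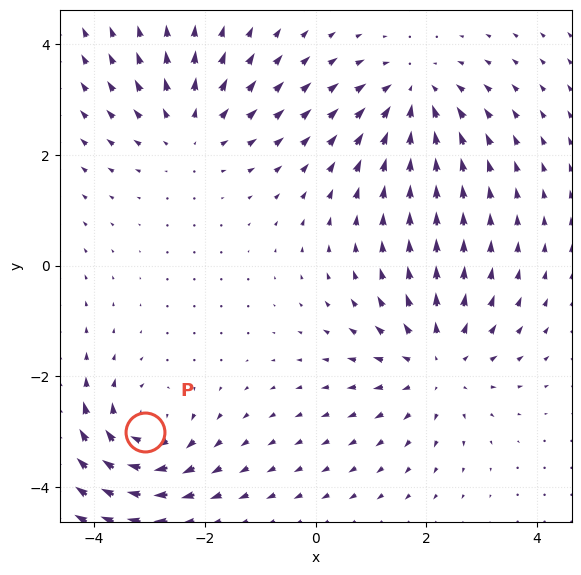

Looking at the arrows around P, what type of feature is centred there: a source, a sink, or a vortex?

At P (-3.1, -3.0) the arrows circulate clockwise. Divergence ≈0, curl about -5 — near-zero divergence with nonzero curl is a vortex.

vortex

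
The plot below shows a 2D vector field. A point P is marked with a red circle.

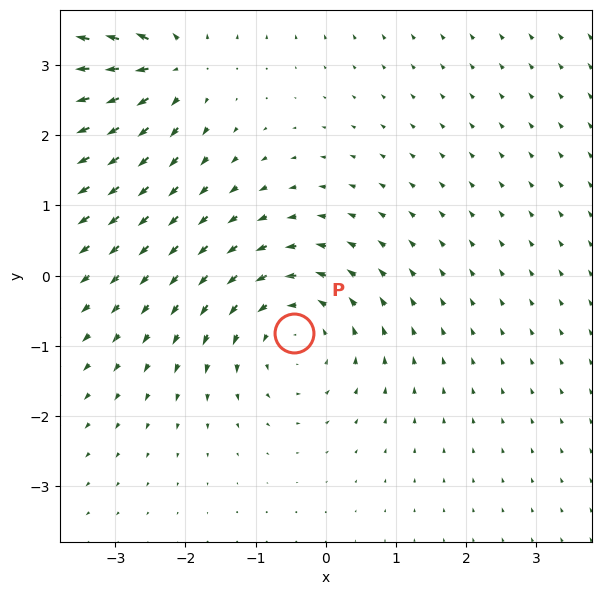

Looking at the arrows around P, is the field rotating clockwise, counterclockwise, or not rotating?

Near P at (-0.5, -0.8) the arrows circulate counterclockwise. The curl (z-component) there is about +3; positive curl means counterclockwise rotation.

counterclockwise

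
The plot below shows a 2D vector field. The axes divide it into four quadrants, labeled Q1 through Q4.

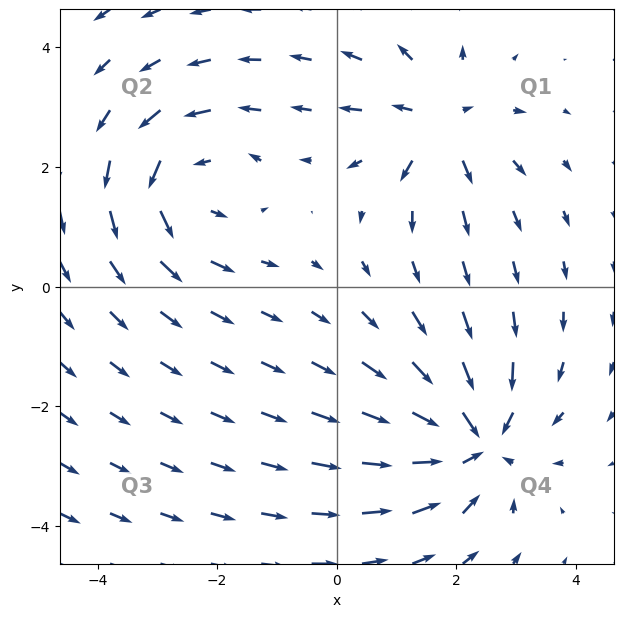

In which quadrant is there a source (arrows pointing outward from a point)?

Q1

The source sits at approximately (1.7, 2.7), which lies in quadrant Q1. The divergence there is about +5, positive as expected for a source.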